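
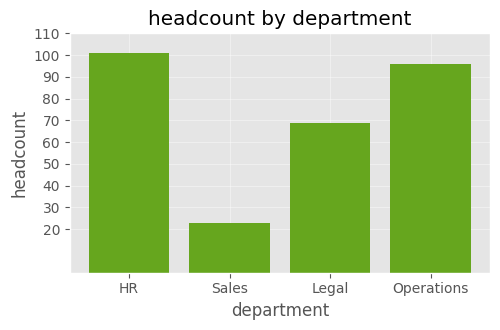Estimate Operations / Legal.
≈ 1.43×

Operations ≈ 100, Legal ≈ 70; 100/70 ≈ 1.43.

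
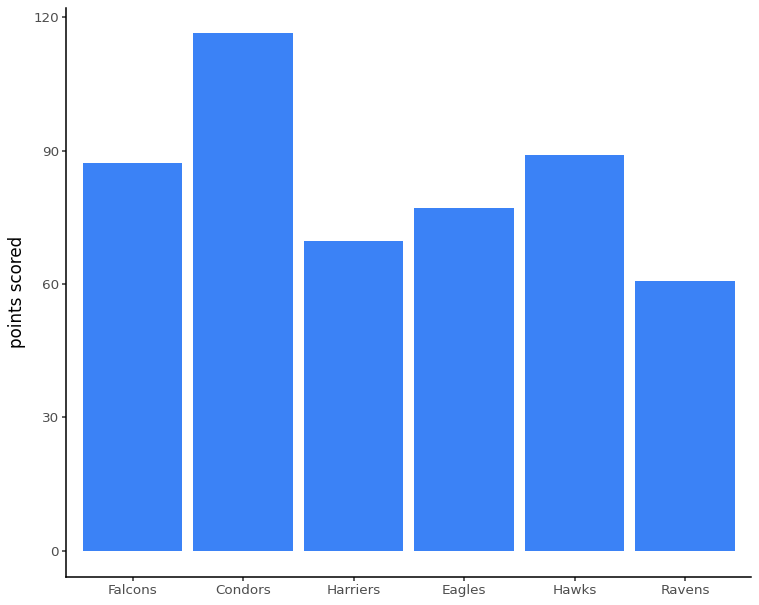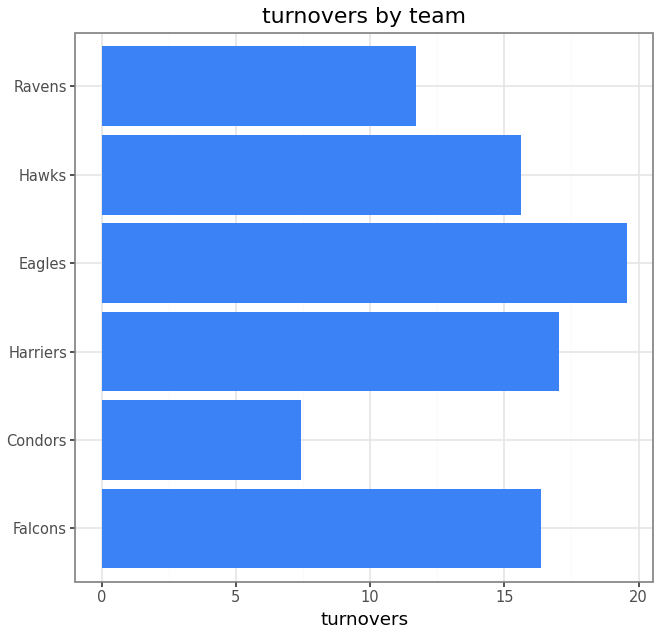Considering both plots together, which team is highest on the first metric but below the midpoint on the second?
Chart 2 median turnovers ≈ 16; below-median teams: Condors, Hawks, Ravens. Among those, Condors has the highest points scored (≈ 120).

Condors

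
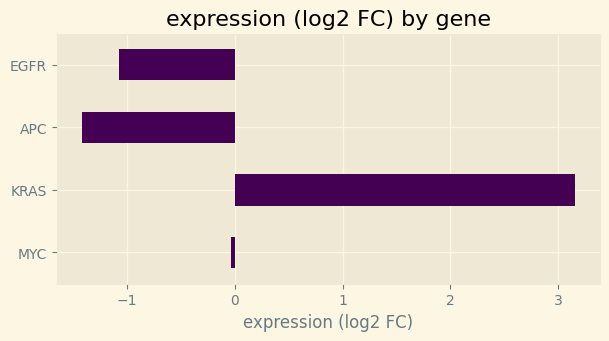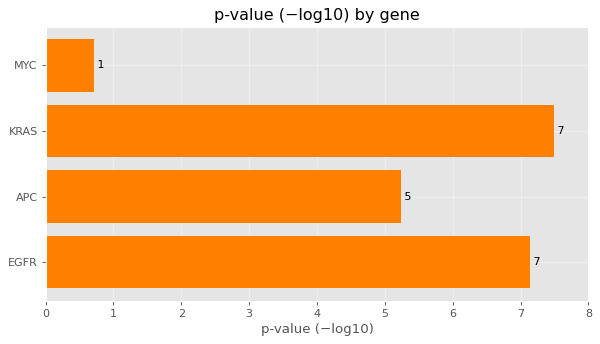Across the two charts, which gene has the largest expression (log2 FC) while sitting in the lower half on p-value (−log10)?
MYC

Chart 2 median p-value (−log10) ≈ 6; below-median genes: MYC, APC. Among those, MYC has the highest expression (log2 FC) (≈ 0).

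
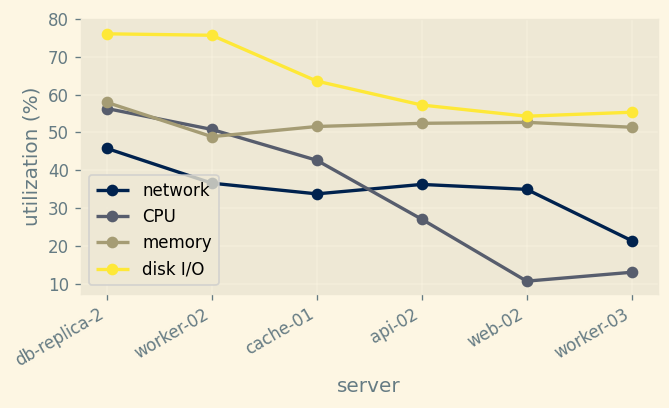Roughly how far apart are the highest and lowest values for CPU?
≈ 50

Max db-replica-2 ≈ 60, min web-02 ≈ 10; range ≈ 50.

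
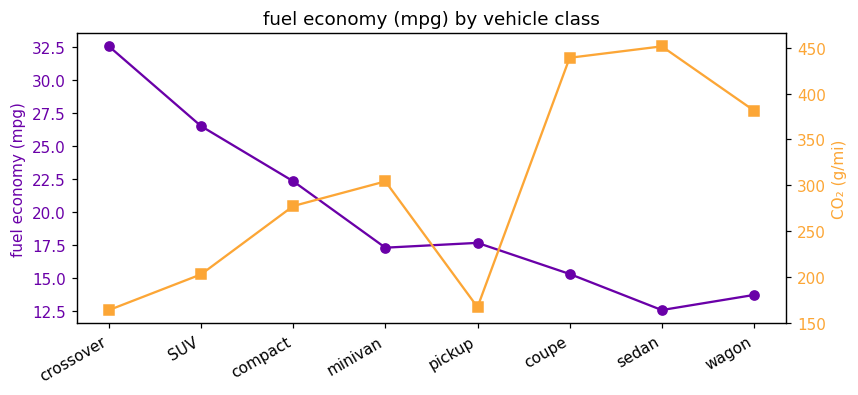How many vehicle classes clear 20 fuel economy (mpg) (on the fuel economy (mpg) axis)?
3

Above 20: crossover, SUV, compact.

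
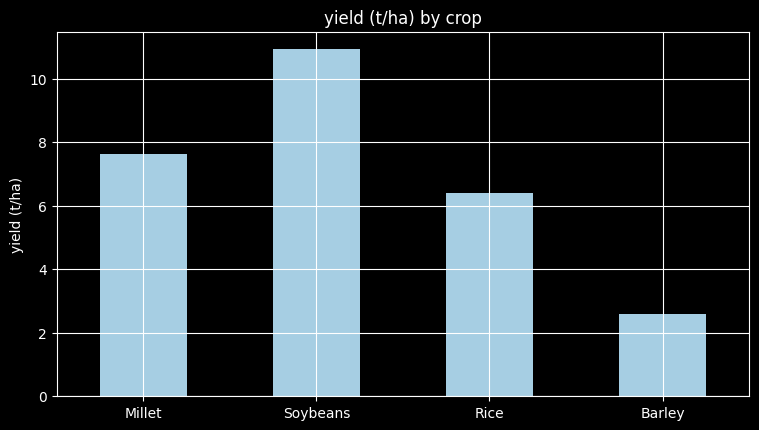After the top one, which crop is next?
Top 3: Soybeans ≈ 11, Millet ≈ 8, Rice ≈ 6.

Millet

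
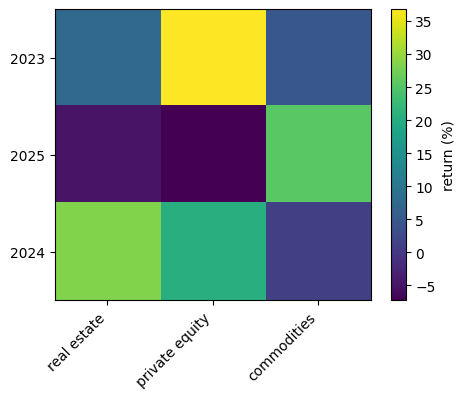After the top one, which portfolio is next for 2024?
private equity

Top 3 for 2024: real estate ≈ 30, private equity ≈ 20, commodities ≈ 0.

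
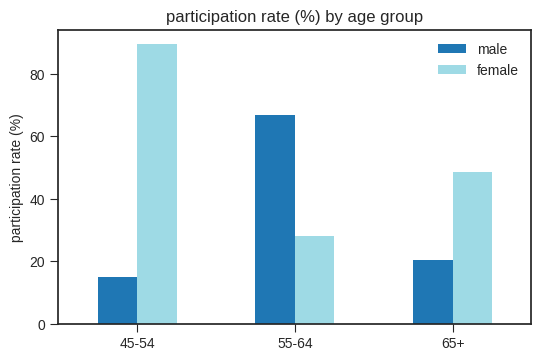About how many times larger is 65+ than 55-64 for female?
≈ 1.67×

65+ ≈ 50, 55-64 ≈ 30; 50/30 ≈ 1.67.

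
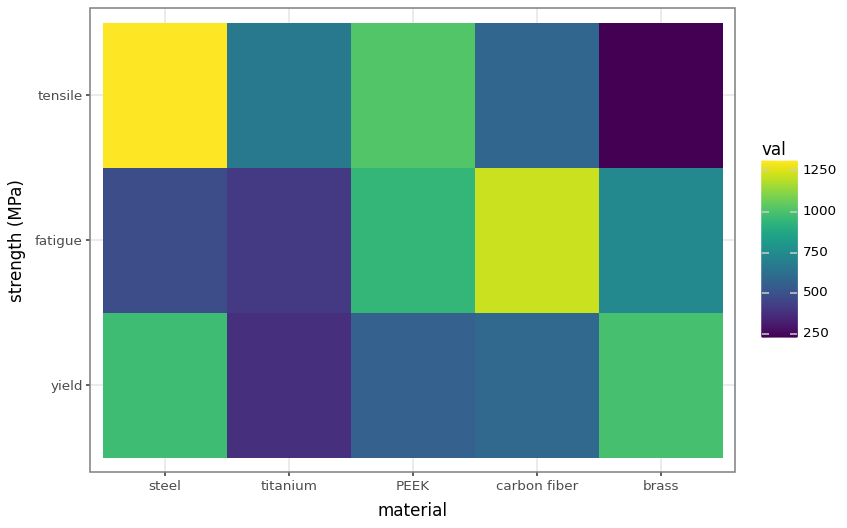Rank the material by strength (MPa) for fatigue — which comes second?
PEEK

Top 3 for fatigue: carbon fiber ≈ 1200, PEEK ≈ 900, brass ≈ 700.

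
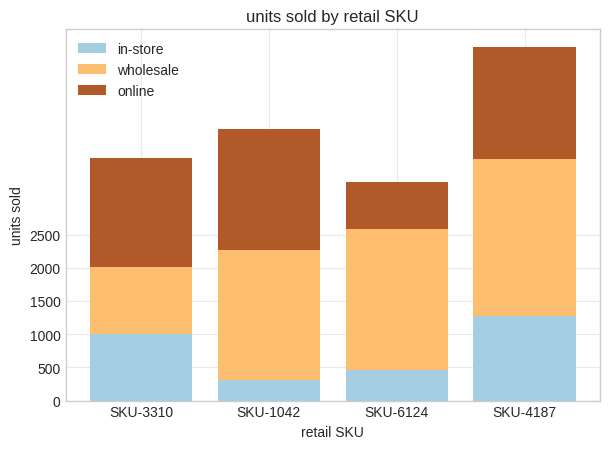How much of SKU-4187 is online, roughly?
online top ≈ 5500, bottom ≈ 3500; segment ≈ 2000.

≈ 2000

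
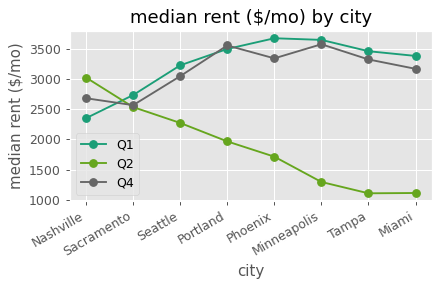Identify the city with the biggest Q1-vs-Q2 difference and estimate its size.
Tampa: Q1 ≈ 3500, Q2 ≈ 1000 → gap ≈ 2500. Next-largest (Minneapolis) is only ≈ 2000.

Tampa, ≈ 2500 $/mo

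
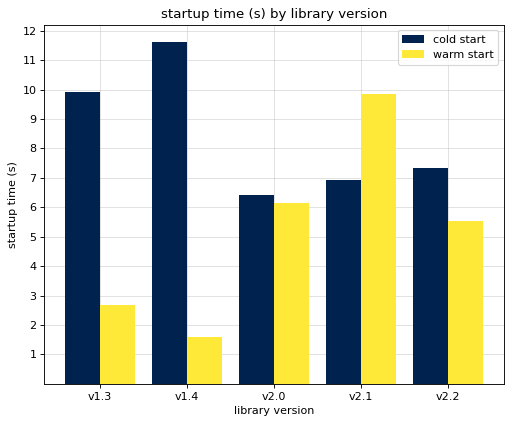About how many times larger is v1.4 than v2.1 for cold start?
≈ 1.71×

v1.4 ≈ 12, v2.1 ≈ 7; 12/7 ≈ 1.71.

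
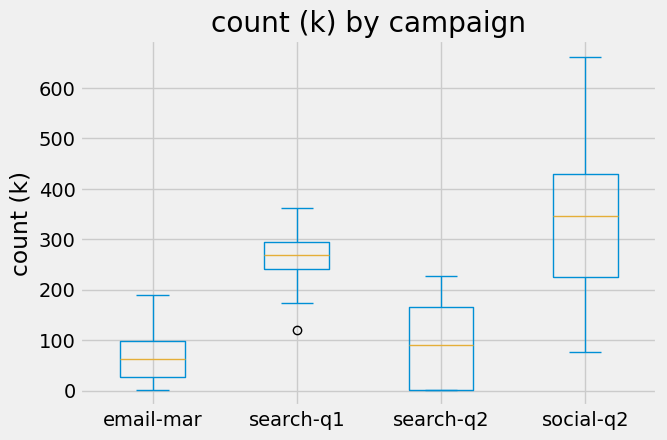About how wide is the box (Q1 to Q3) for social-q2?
Q3 ≈ 425, Q1 ≈ 225; IQR ≈ 200.

≈ 200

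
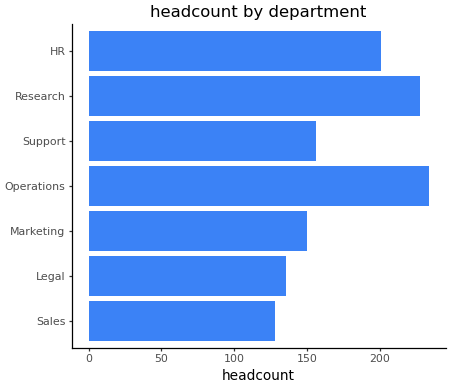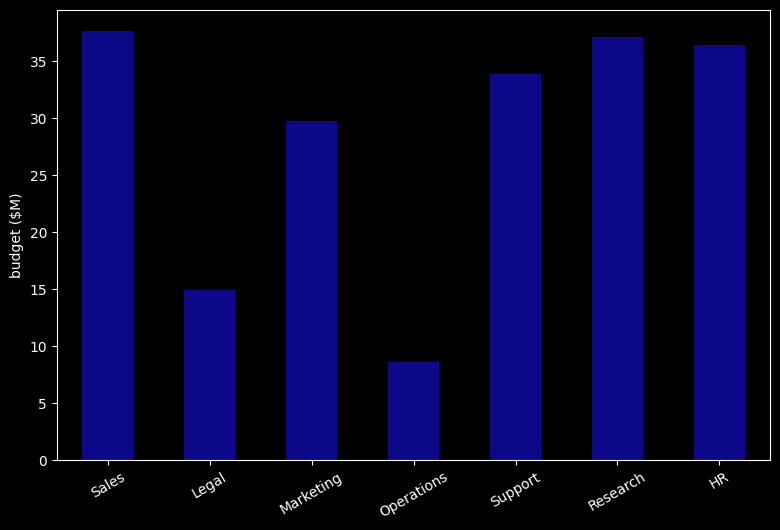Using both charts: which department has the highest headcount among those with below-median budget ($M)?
Chart 2 median budget ($M) ≈ 35; below-median departments: Legal, Marketing, Operations. Among those, Operations has the highest headcount (≈ 225).

Operations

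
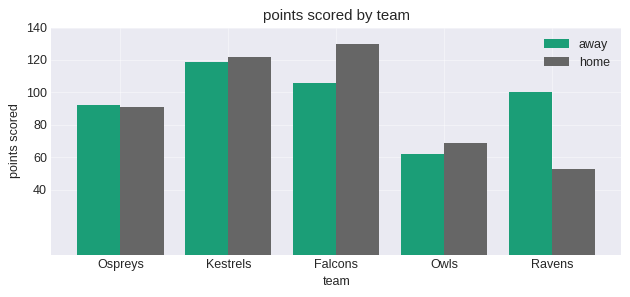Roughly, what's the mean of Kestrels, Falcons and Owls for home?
≈ 100

(120 + 120 + 60) / 3 ≈ 100.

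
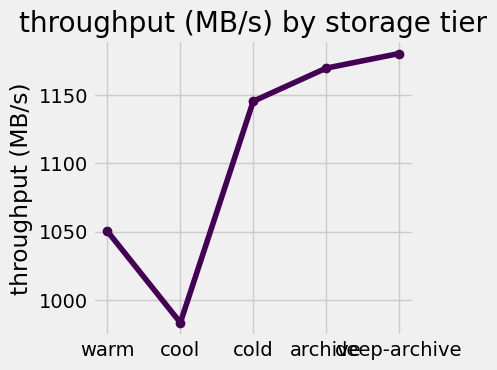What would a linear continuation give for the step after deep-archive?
≈ 1200

Last three: 1140, 1160, 1180 → slope ≈ 20/step → next ≈ 1200.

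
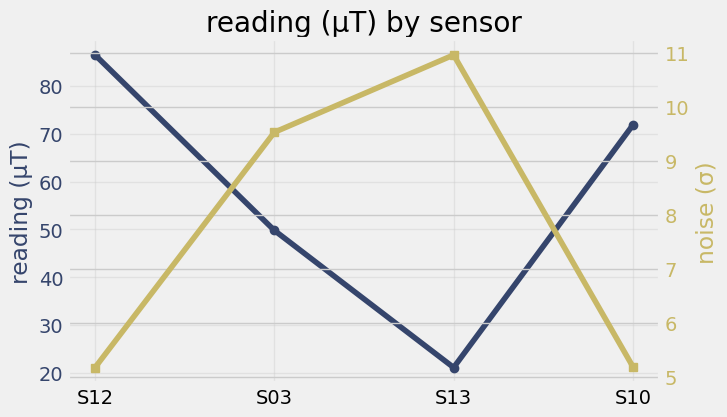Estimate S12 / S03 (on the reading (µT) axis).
≈ 1.8×

S12 ≈ 90, S03 ≈ 50; 90/50 ≈ 1.8.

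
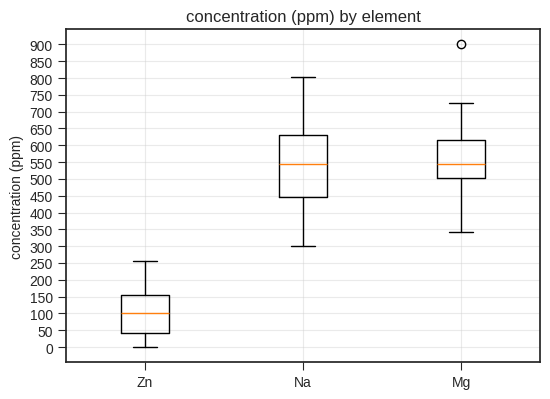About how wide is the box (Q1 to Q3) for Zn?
≈ 100

Q3 ≈ 150, Q1 ≈ 50; IQR ≈ 100.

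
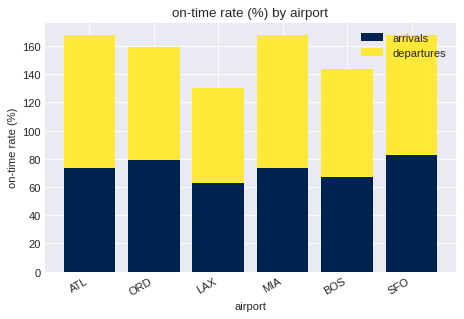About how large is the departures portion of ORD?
departures top ≈ 160, bottom ≈ 80; segment ≈ 80.

≈ 80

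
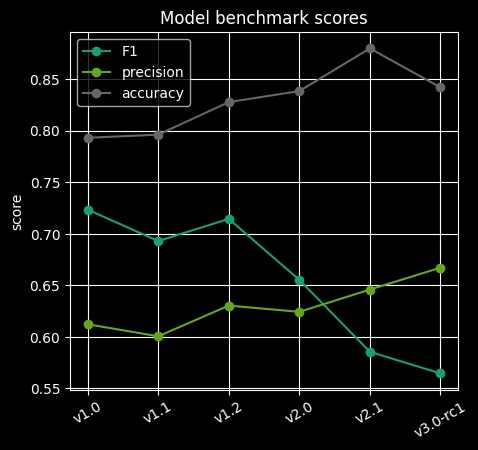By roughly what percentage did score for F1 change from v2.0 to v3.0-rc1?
≈ -15.4%

v2.0 ≈ 0.65, v3.0-rc1 ≈ 0.55; (0.55 − 0.65) / 0.65 ≈ -15.4%.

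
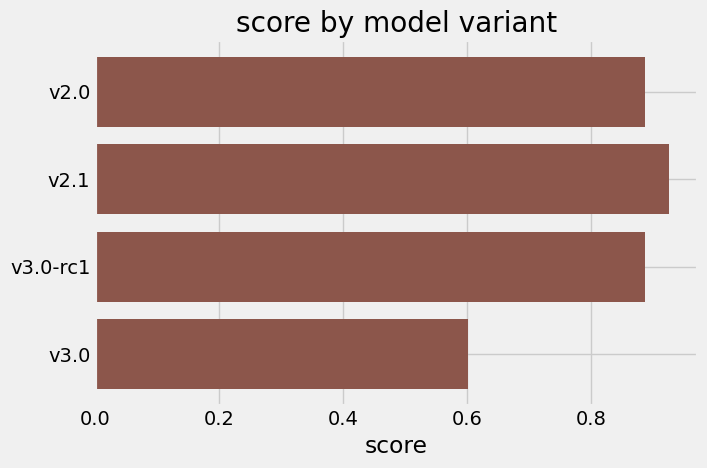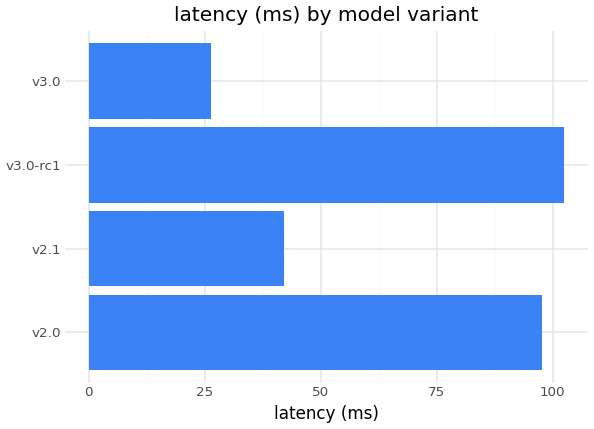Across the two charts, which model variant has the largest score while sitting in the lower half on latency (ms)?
v2.1

Chart 2 median latency (ms) ≈ 70; below-median model variants: v2.1, v3.0. Among those, v2.1 has the highest score (≈ 0.9).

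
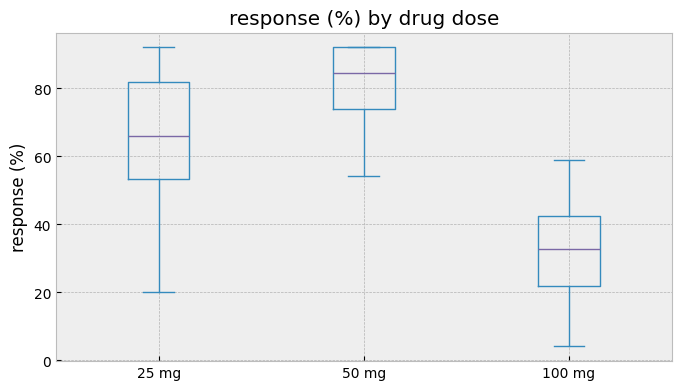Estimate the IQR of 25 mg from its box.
≈ 25

Q3 ≈ 80, Q1 ≈ 55; IQR ≈ 25.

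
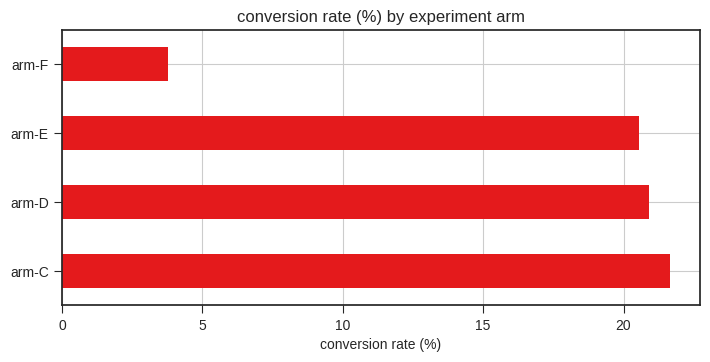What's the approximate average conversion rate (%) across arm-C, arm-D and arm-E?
≈ 21

(22 + 20 + 20) / 3 ≈ 21.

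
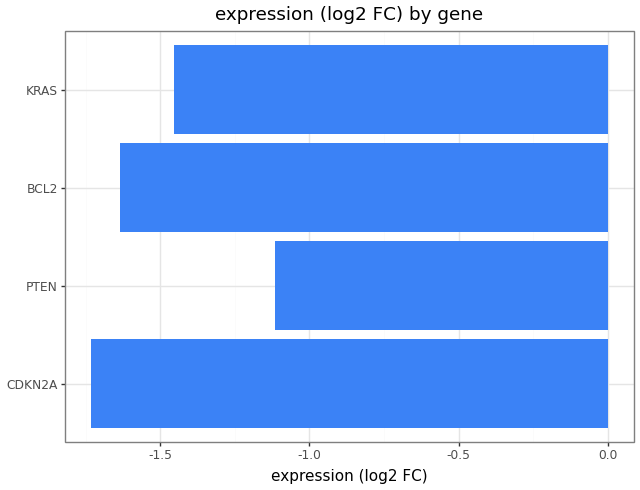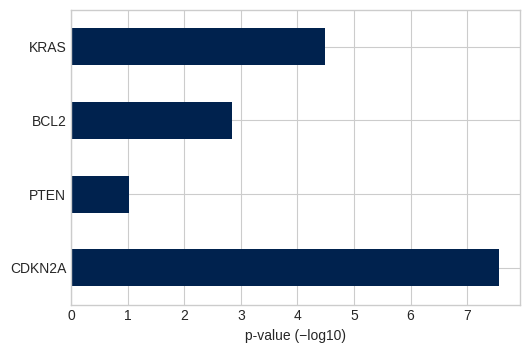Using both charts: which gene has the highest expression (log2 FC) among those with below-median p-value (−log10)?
PTEN

Chart 2 median p-value (−log10) ≈ 4; below-median genes: PTEN, BCL2. Among those, PTEN has the highest expression (log2 FC) (≈ -1).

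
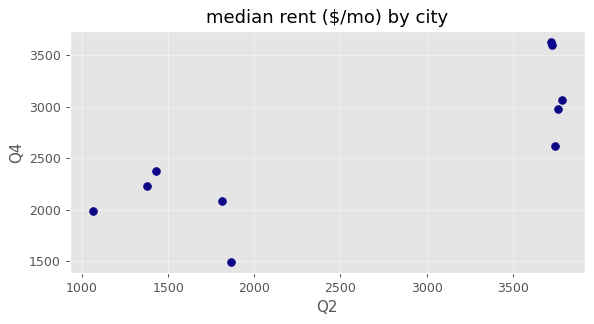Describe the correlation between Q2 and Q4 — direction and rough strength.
positive, strong

Points are positively correlated; strong (|r| ≈ 0.8).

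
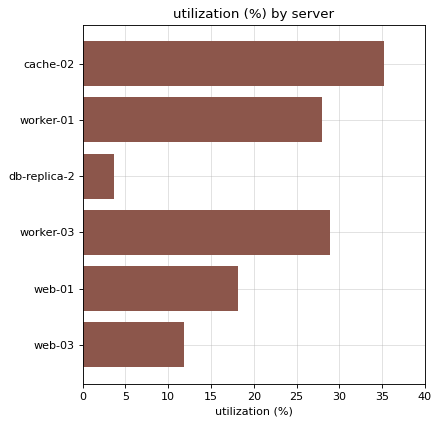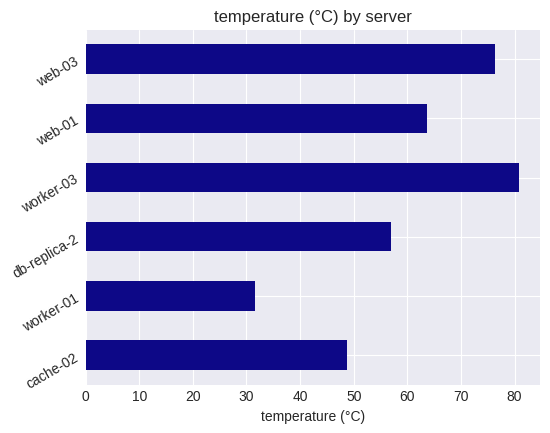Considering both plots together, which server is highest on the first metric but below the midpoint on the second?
Chart 2 median temperature (°C) ≈ 60; below-median servers: cache-02, worker-01, db-replica-2. Among those, cache-02 has the highest utilization (%) (≈ 35).

cache-02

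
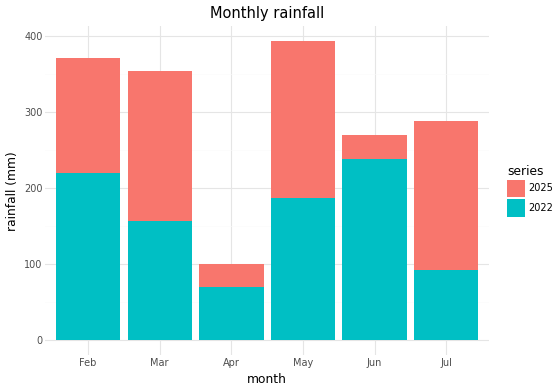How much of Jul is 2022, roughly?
≈ 100

2022 top ≈ 100, bottom ≈ 0; segment ≈ 100.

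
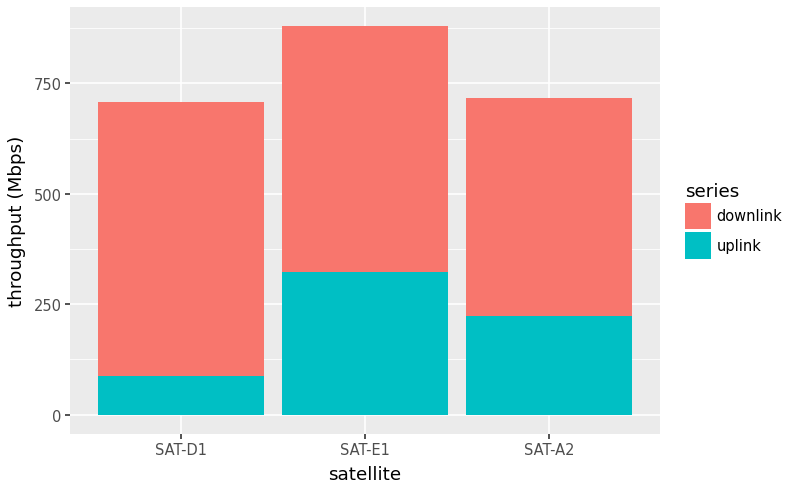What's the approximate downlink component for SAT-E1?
≈ 600

downlink top ≈ 900, bottom ≈ 300; segment ≈ 600.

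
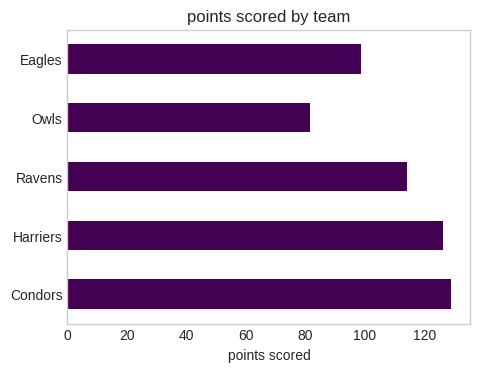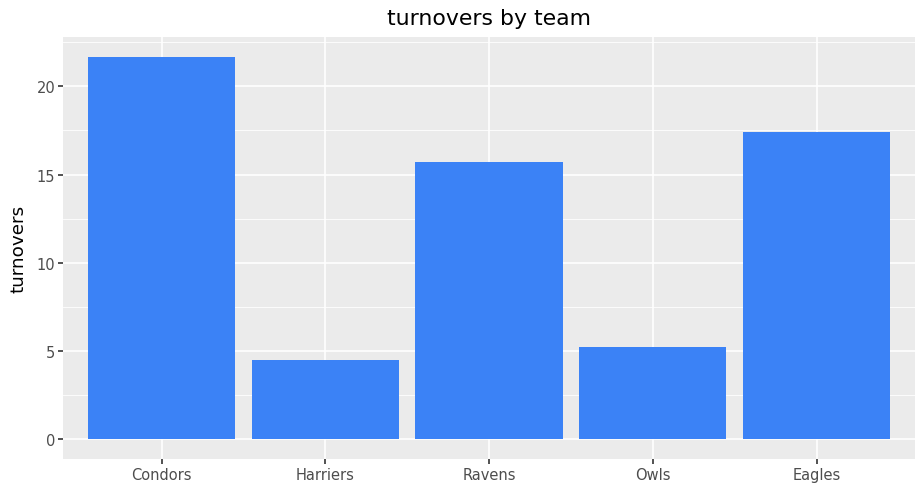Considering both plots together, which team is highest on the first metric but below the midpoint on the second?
Chart 2 median turnovers ≈ 16; below-median teams: Harriers, Owls. Among those, Harriers has the highest points scored (≈ 120).

Harriers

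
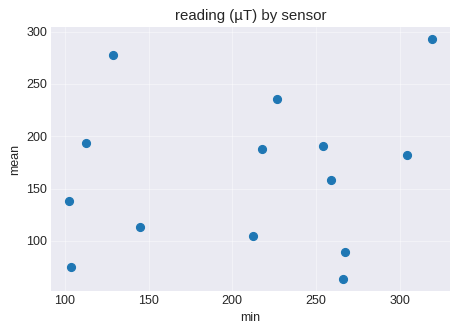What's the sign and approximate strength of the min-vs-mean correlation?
Points are roughly uncorrelated; weak (|r| ≈ 0.2).

no clear correlation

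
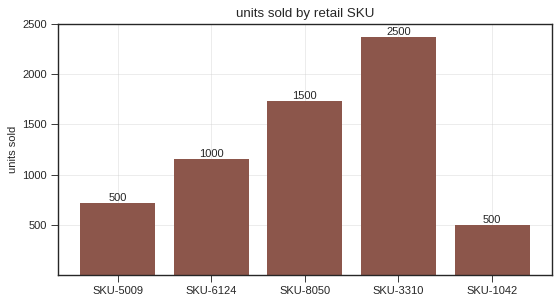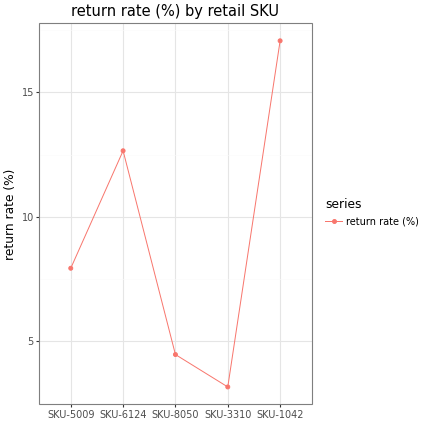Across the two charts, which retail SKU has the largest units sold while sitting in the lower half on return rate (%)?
SKU-3310

Chart 2 median return rate (%) ≈ 8; below-median retail SKUs: SKU-8050, SKU-3310. Among those, SKU-3310 has the highest units sold (≈ 2500).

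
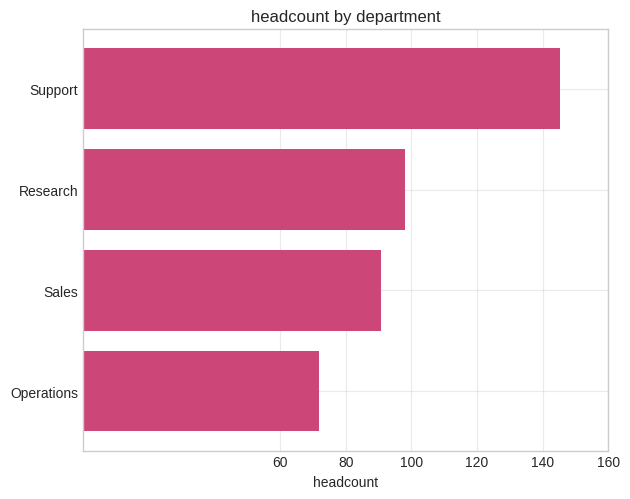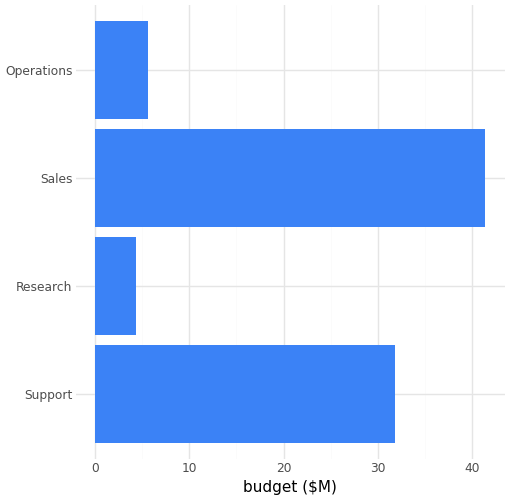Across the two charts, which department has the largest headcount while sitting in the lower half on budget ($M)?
Chart 2 median budget ($M) ≈ 20; below-median departments: Research, Operations. Among those, Research has the highest headcount (≈ 100).

Research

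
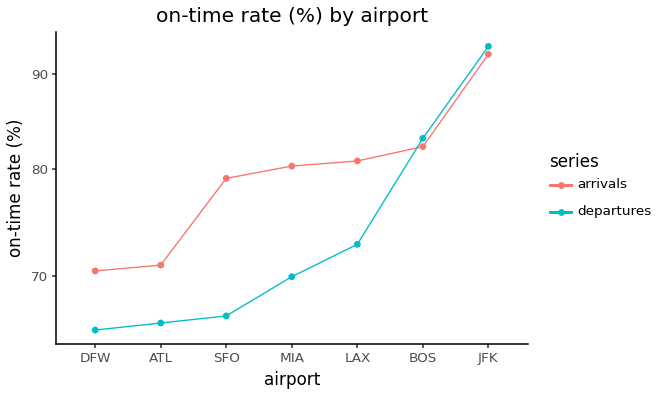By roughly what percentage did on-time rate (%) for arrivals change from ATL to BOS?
ATL ≈ 70, BOS ≈ 80; (80 − 70) / 70 ≈ +14.3%.

≈ +14.3%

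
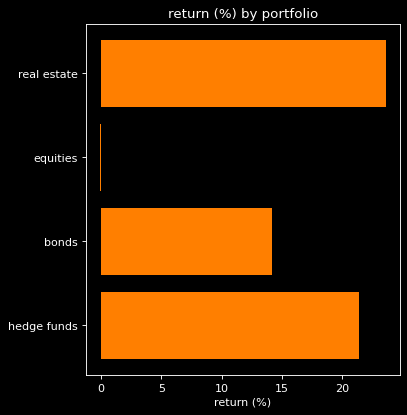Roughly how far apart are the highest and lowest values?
≈ 24

Max real estate ≈ 24, min equities ≈ 0; range ≈ 24.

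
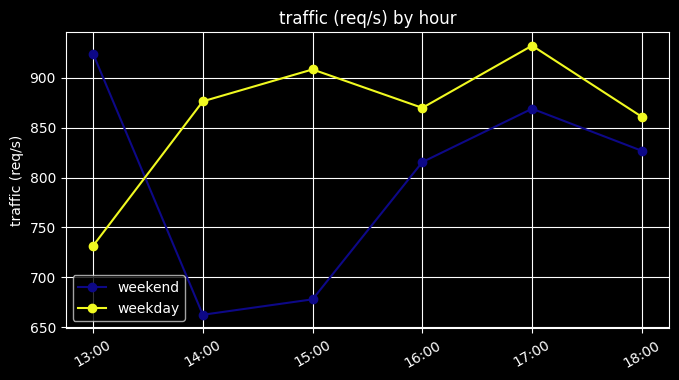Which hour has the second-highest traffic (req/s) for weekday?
Top 3 for weekday: 17:00 ≈ 925, 15:00 ≈ 900, 14:00 ≈ 875.

15:00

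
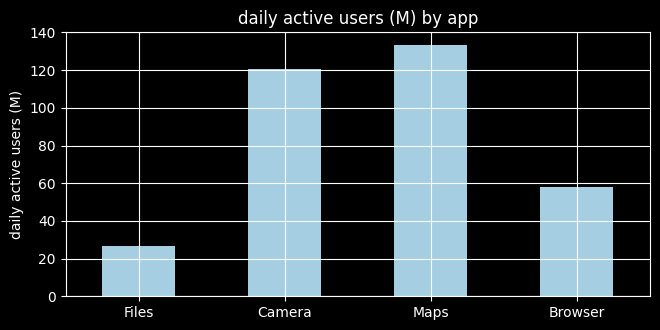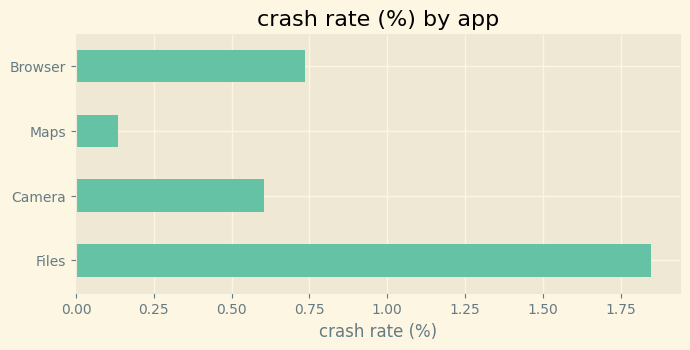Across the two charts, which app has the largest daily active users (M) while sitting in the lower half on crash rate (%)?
Maps

Chart 2 median crash rate (%) ≈ 0.6; below-median apps: Camera, Maps. Among those, Maps has the highest daily active users (M) (≈ 140).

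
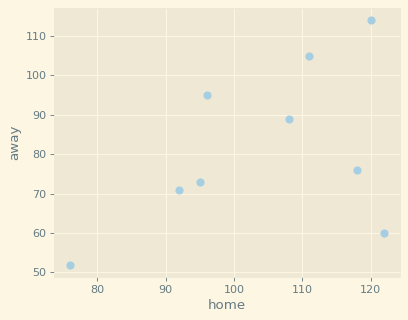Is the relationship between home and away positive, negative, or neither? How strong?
positive, moderate

Points are positively correlated; moderate (|r| ≈ 0.5).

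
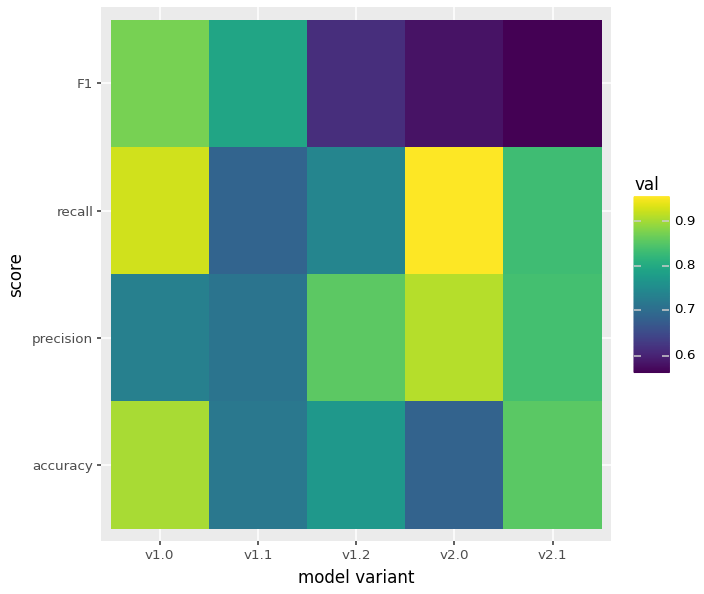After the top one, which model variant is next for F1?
v1.1

Top 3 for F1: v1.0 ≈ 0.90, v1.1 ≈ 0.80, v1.2 ≈ 0.60.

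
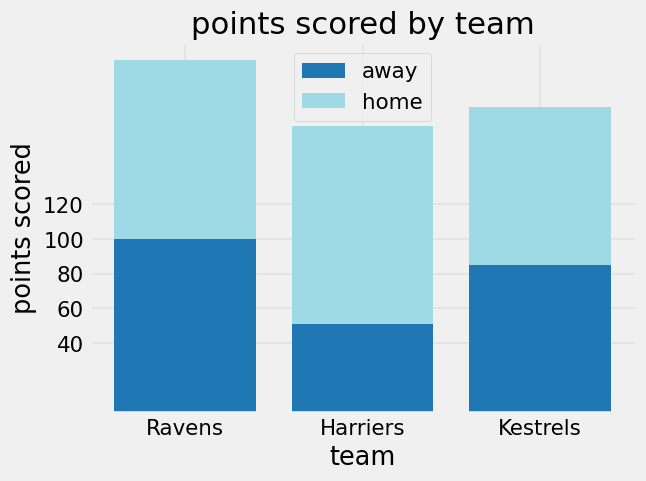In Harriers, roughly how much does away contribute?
away top ≈ 60, bottom ≈ 0; segment ≈ 60.

≈ 60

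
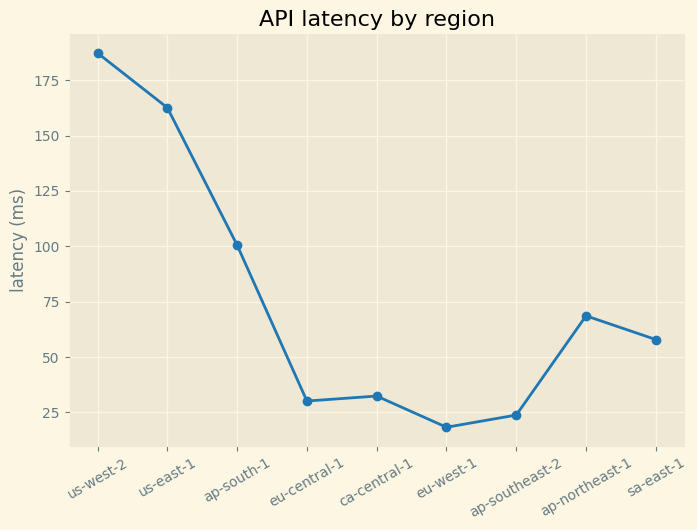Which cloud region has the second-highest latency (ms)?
us-east-1

Top 3: us-west-2 ≈ 180, us-east-1 ≈ 160, ap-south-1 ≈ 100.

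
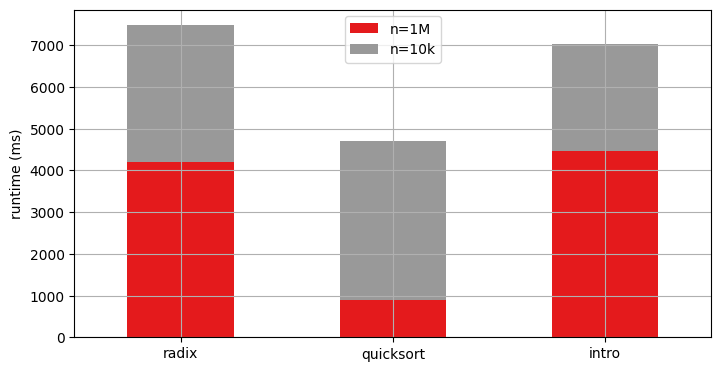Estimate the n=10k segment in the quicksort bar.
≈ 4000

n=10k top ≈ 5000, bottom ≈ 1000; segment ≈ 4000.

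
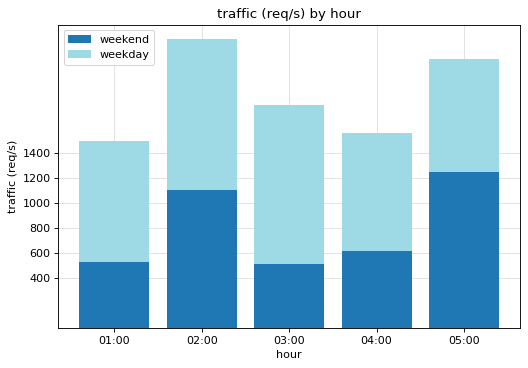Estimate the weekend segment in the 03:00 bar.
≈ 600

weekend top ≈ 600, bottom ≈ 0; segment ≈ 600.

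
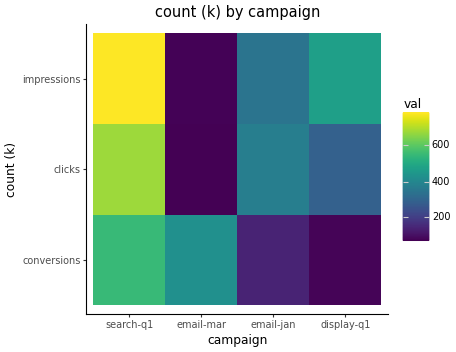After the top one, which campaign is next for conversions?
Top 3 for conversions: search-q1 ≈ 500, email-mar ≈ 400, email-jan ≈ 100.

email-mar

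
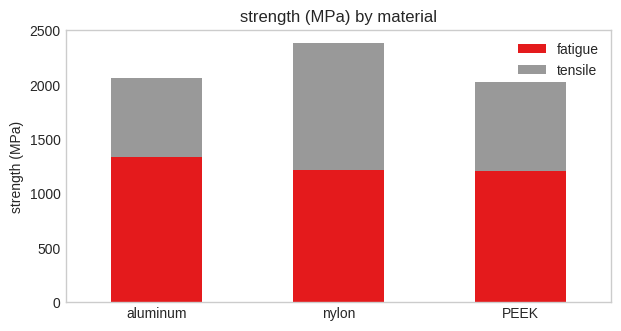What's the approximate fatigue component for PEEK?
≈ 1200

fatigue top ≈ 1200, bottom ≈ 0; segment ≈ 1200.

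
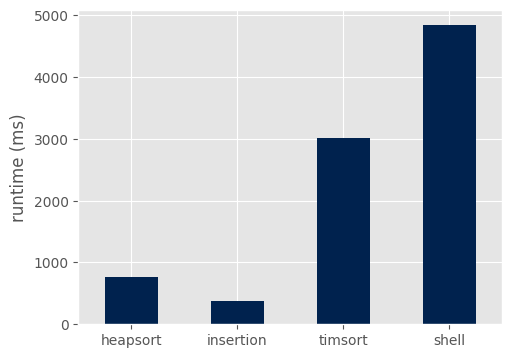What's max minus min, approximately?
≈ 4500

Max shell ≈ 5000, min insertion ≈ 500; range ≈ 4500.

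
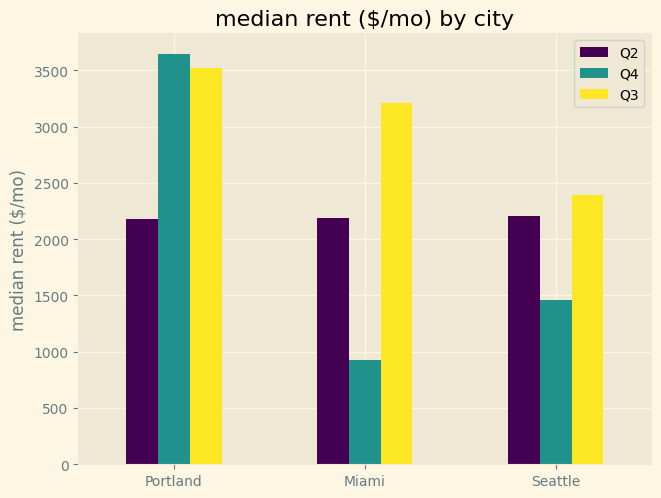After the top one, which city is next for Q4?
Top 3 for Q4: Portland ≈ 3500, Seattle ≈ 1500, Miami ≈ 1000.

Seattle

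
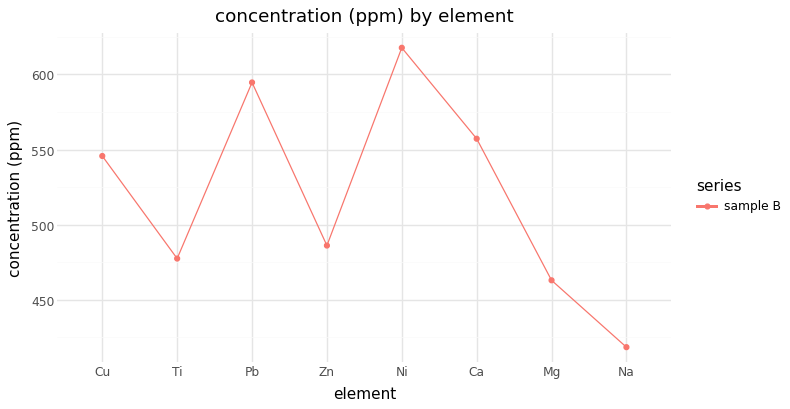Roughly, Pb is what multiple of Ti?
Pb ≈ 600, Ti ≈ 480; 600/480 ≈ 1.25.

≈ 1.25×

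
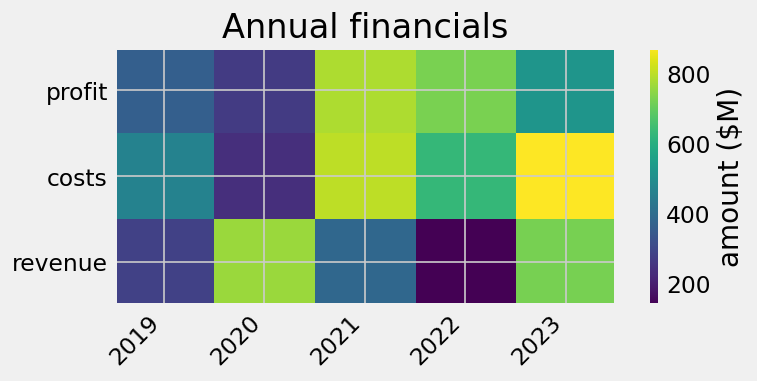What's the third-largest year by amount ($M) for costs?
Top 4 for costs: 2023 ≈ 900, 2021 ≈ 800, 2022 ≈ 600, 2019 ≈ 500.

2022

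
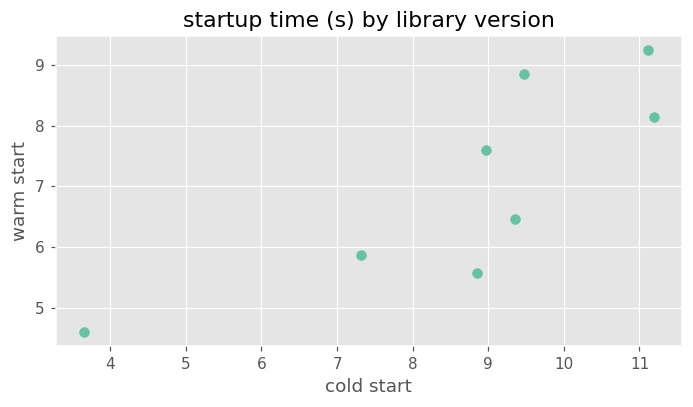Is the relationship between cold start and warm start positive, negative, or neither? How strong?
positive, strong

Points are positively correlated; strong (|r| ≈ 0.8).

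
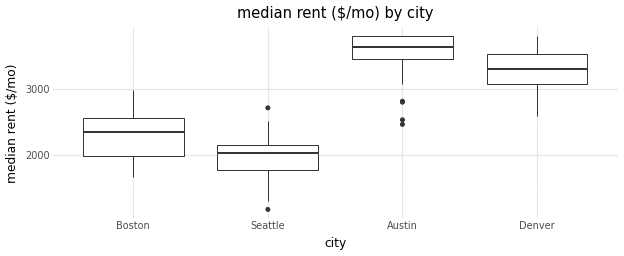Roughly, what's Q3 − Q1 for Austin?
≈ 400

Q3 ≈ 3800, Q1 ≈ 3400; IQR ≈ 400.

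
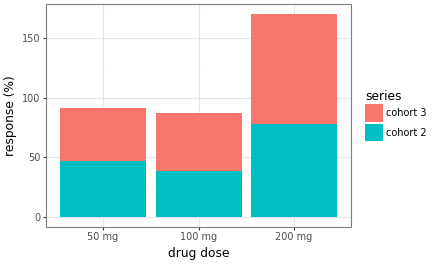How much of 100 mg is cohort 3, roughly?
≈ 40

cohort 3 top ≈ 80, bottom ≈ 40; segment ≈ 40.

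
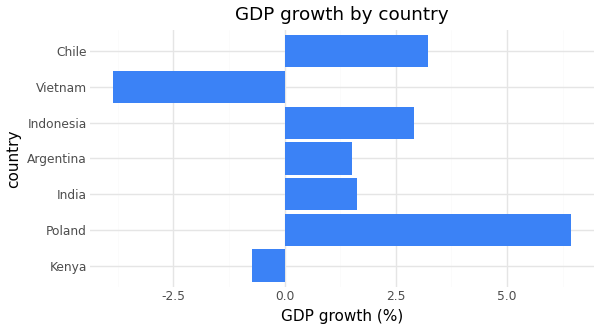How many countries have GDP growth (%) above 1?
Above 1: Poland, India, Argentina, Indonesia, Chile.

5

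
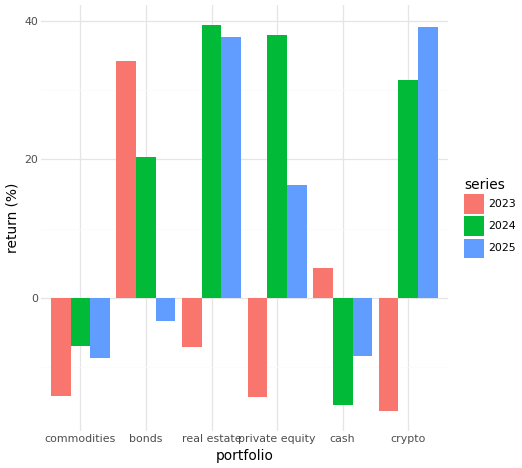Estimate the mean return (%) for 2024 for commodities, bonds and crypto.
(-5 + 20 + 30) / 3 ≈ 15.

≈ 15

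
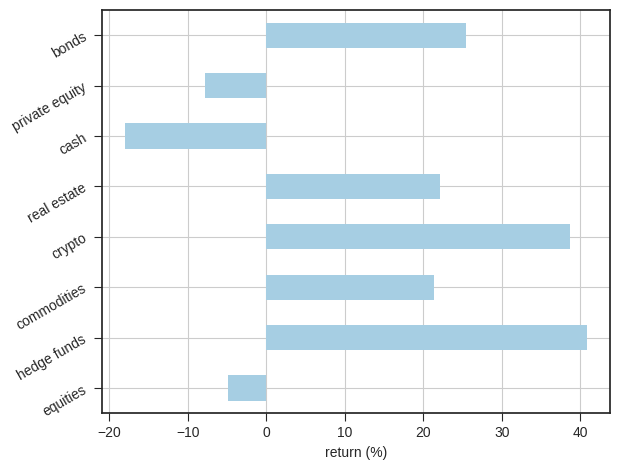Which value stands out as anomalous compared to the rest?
cash

cash ≈ -20; the rest sit between ≈ -10 and ≈ 40.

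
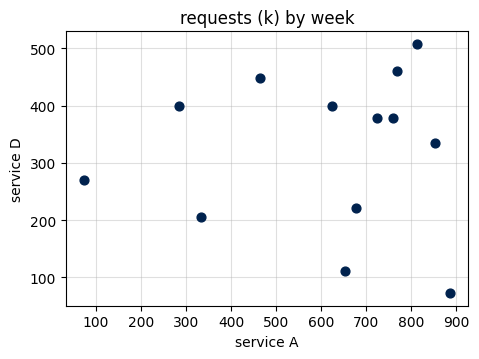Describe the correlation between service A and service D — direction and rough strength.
no clear correlation

Points are roughly uncorrelated; weak (|r| ≈ 0.0).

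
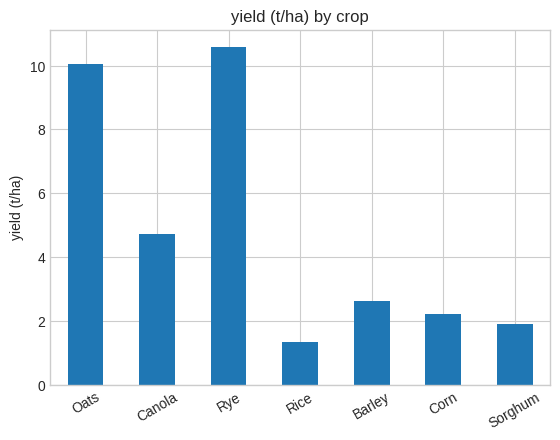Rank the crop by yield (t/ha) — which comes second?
Oats

Top 3: Rye ≈ 11, Oats ≈ 10, Canola ≈ 5.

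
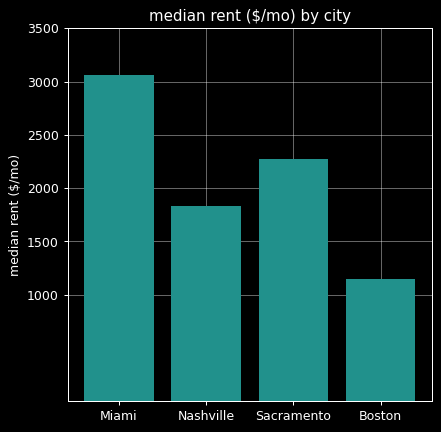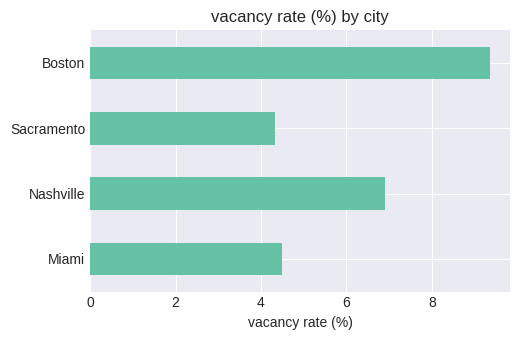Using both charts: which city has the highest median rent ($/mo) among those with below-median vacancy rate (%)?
Miami

Chart 2 median vacancy rate (%) ≈ 6; below-median cities: Miami, Sacramento. Among those, Miami has the highest median rent ($/mo) (≈ 3000).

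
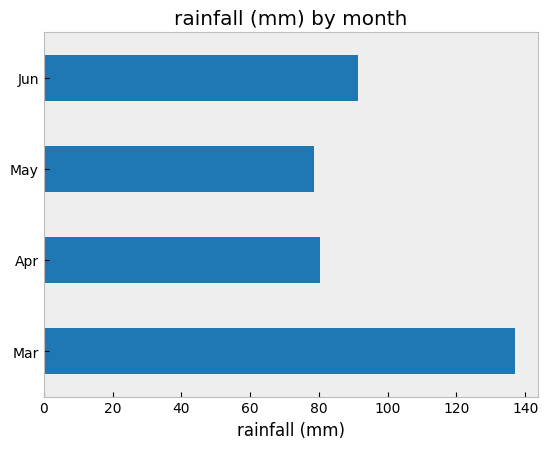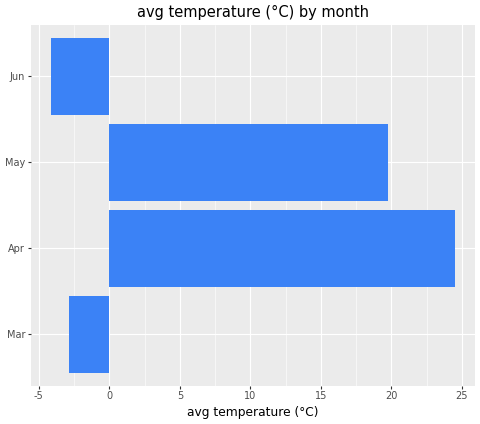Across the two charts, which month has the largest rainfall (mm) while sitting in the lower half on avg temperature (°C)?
Mar

Chart 2 median avg temperature (°C) ≈ 10; below-median months: Mar, Jun. Among those, Mar has the highest rainfall (mm) (≈ 140).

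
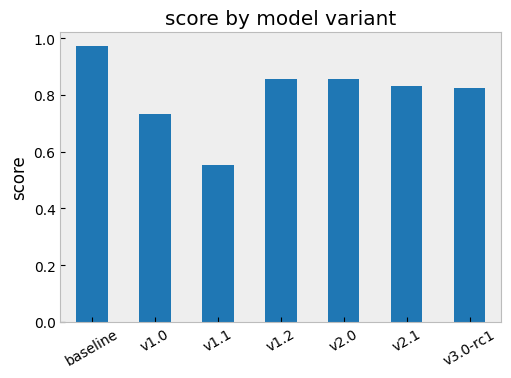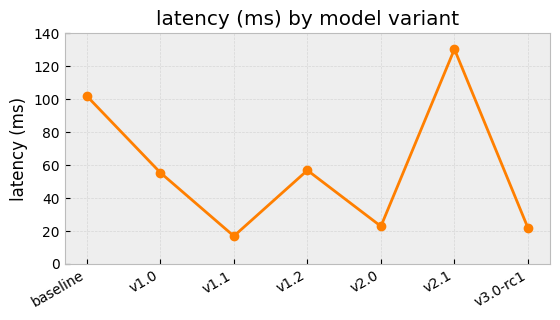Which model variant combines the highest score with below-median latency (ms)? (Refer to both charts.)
Chart 2 median latency (ms) ≈ 60; below-median model variants: v1.1, v2.0, v3.0-rc1. Among those, v2.0 has the highest score (≈ 0.9).

v2.0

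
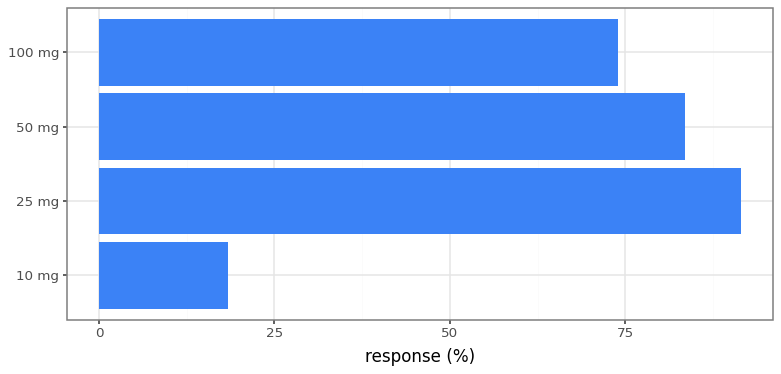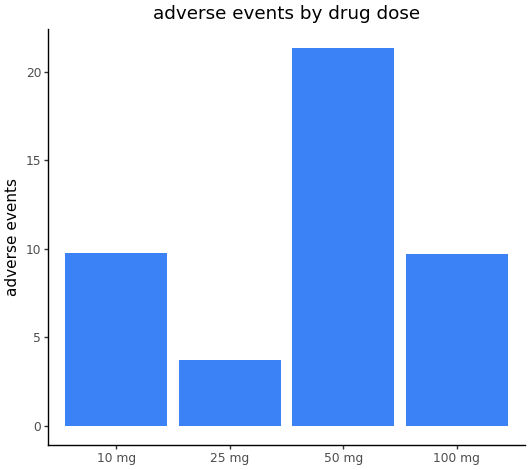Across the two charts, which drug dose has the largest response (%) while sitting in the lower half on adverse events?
25 mg

Chart 2 median adverse events ≈ 10; below-median drug doses: 25 mg, 100 mg. Among those, 25 mg has the highest response (%) (≈ 90).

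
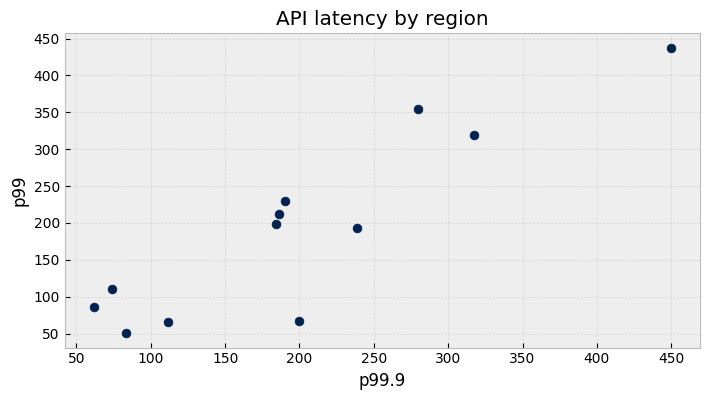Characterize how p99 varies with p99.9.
positive, strong

Points are positively correlated; strong (|r| ≈ 0.9).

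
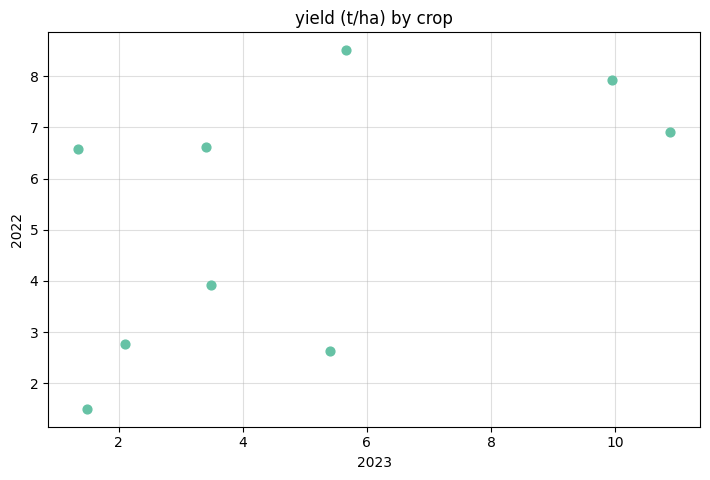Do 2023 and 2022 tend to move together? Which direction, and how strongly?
positive, moderate

Points are positively correlated; moderate (|r| ≈ 0.5).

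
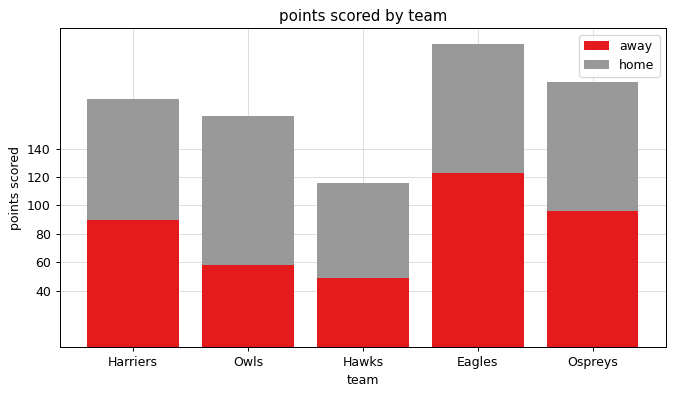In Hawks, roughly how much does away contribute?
away top ≈ 40, bottom ≈ 0; segment ≈ 40.

≈ 40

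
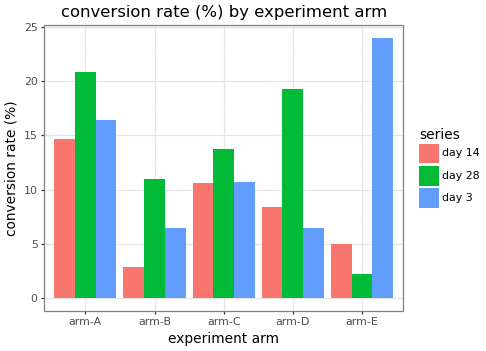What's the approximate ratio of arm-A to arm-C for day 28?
≈ 1.43×

arm-A ≈ 20, arm-C ≈ 14; 20/14 ≈ 1.43.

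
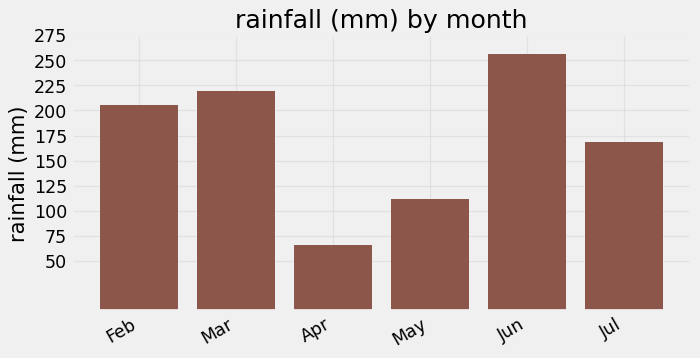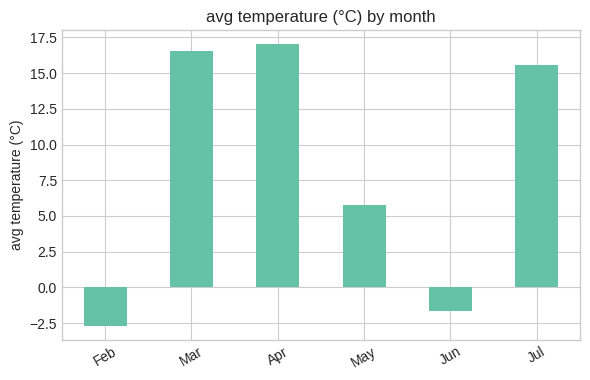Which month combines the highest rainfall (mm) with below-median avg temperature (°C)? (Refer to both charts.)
Jun

Chart 2 median avg temperature (°C) ≈ 10; below-median months: Feb, May, Jun. Among those, Jun has the highest rainfall (mm) (≈ 250).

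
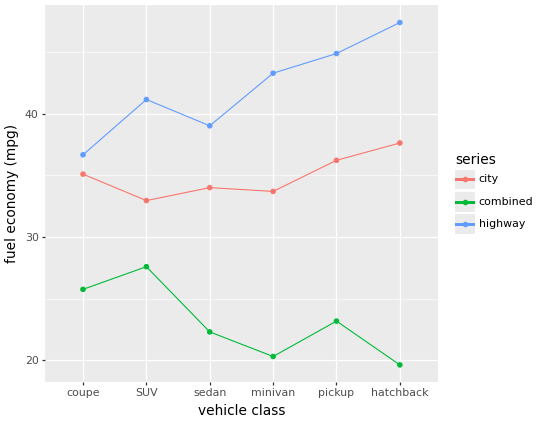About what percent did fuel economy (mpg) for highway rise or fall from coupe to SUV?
coupe ≈ 35, SUV ≈ 40; (40 − 35) / 35 ≈ +14.3%.

≈ +14.3%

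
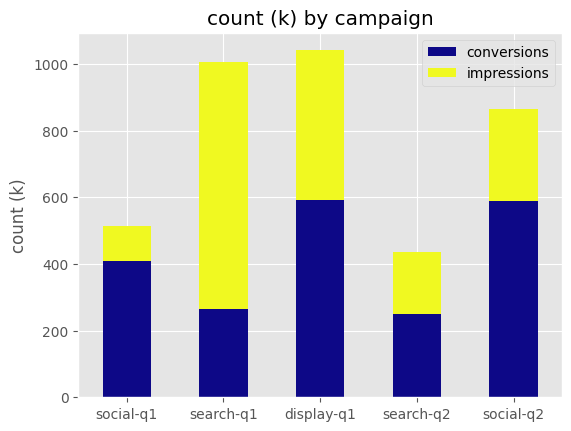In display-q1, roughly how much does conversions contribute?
conversions top ≈ 600, bottom ≈ 0; segment ≈ 600.

≈ 600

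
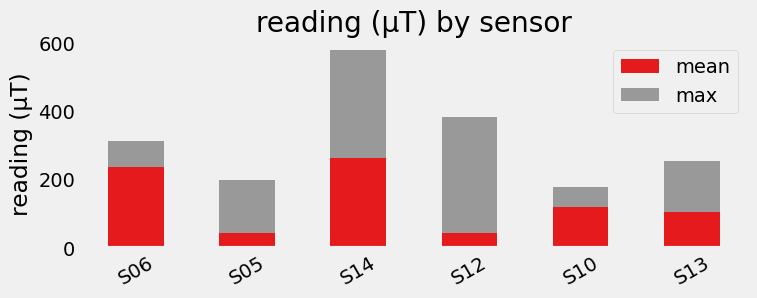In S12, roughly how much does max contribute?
max top ≈ 400, bottom ≈ 50; segment ≈ 350.

≈ 350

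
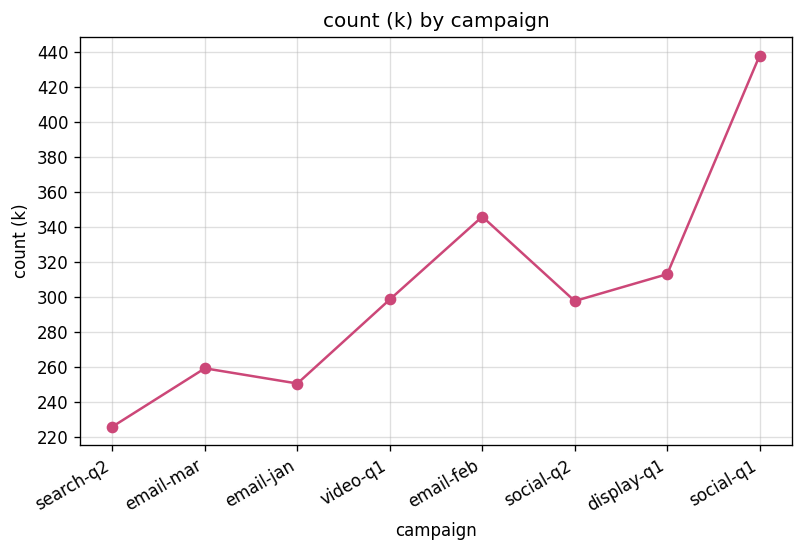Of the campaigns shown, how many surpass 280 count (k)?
5

Above 280: video-q1, email-feb, social-q2, display-q1, social-q1.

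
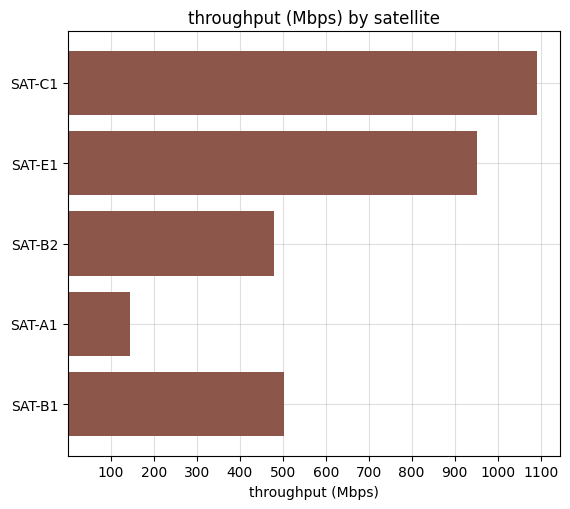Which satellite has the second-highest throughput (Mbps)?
Top 3: SAT-C1 ≈ 1100, SAT-E1 ≈ 1000, SAT-B1 ≈ 500.

SAT-E1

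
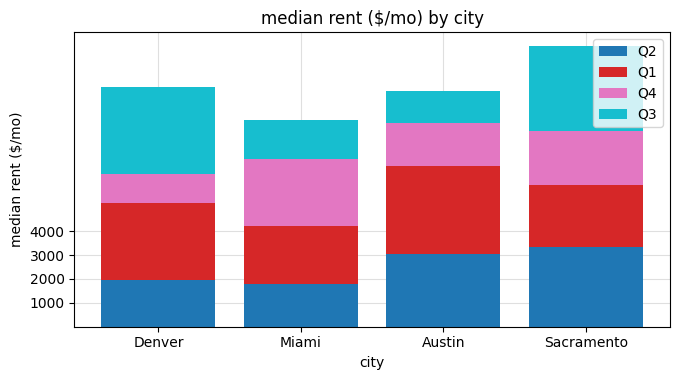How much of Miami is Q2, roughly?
≈ 2000

Q2 top ≈ 2000, bottom ≈ 0; segment ≈ 2000.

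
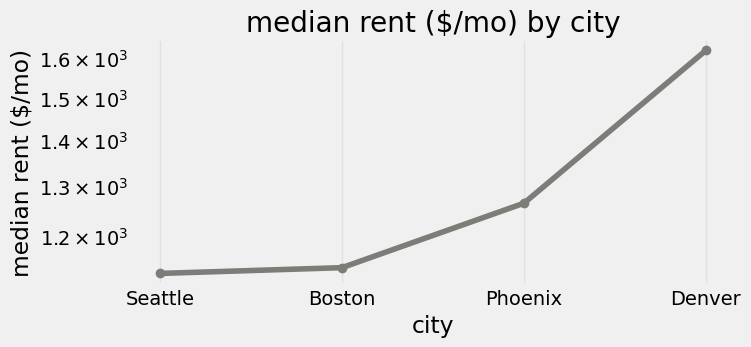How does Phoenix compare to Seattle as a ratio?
Phoenix ≈ 1250, Seattle ≈ 1150; 1250/1150 ≈ 1.09.

≈ 1.09×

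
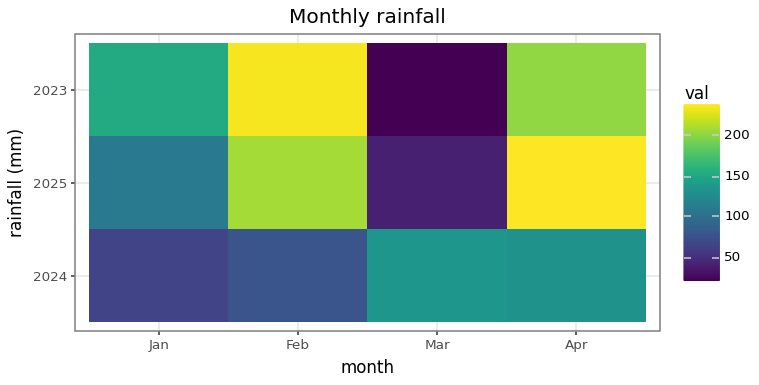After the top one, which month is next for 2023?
Top 3 for 2023: Feb ≈ 240, Apr ≈ 200, Jan ≈ 160.

Apr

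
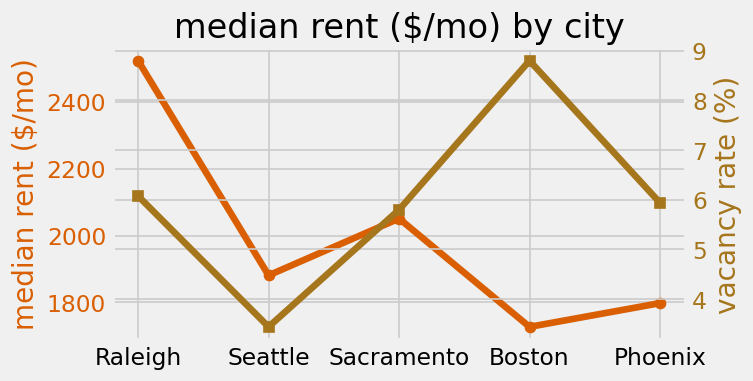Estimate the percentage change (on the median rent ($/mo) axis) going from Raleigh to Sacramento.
≈ -16%

Raleigh ≈ 2500, Sacramento ≈ 2100; (2100 − 2500) / 2500 ≈ -16%.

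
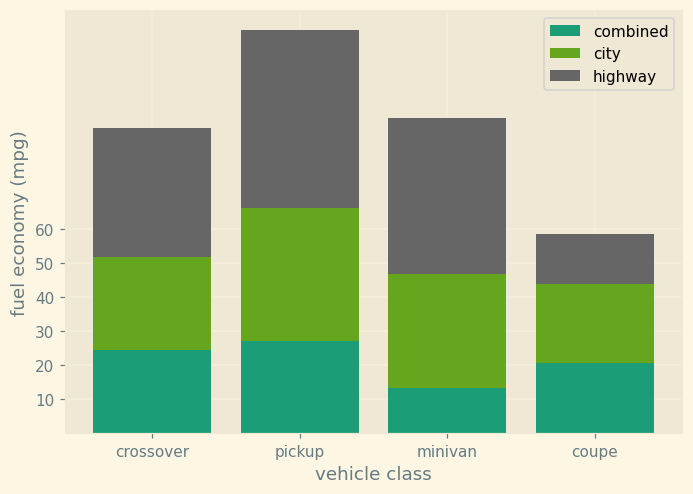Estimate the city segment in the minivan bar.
≈ 40

city top ≈ 50, bottom ≈ 10; segment ≈ 40.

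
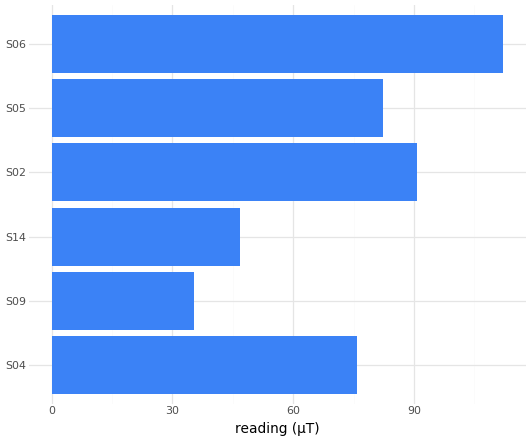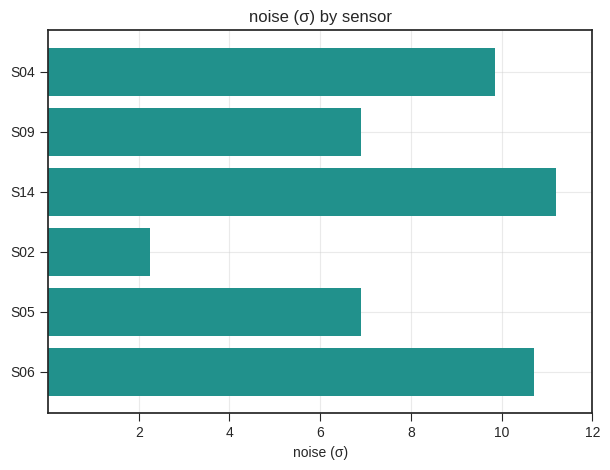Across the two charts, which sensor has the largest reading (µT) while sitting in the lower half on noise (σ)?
S02

Chart 2 median noise (σ) ≈ 8; below-median sensors: S09, S02, S05. Among those, S02 has the highest reading (µT) (≈ 100).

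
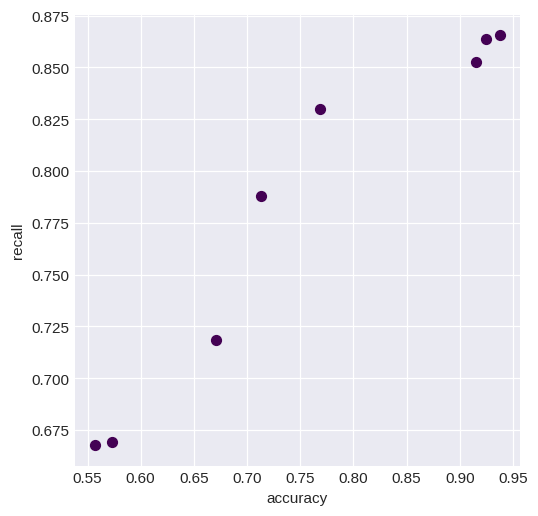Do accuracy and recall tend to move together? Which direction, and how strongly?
Points are positively correlated; strong (|r| ≈ 1.0).

positive, strong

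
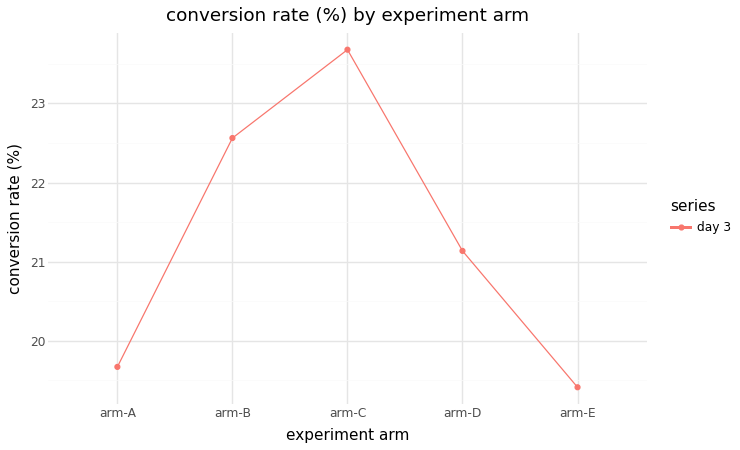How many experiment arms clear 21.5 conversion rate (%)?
Above 21.5: arm-B, arm-C.

2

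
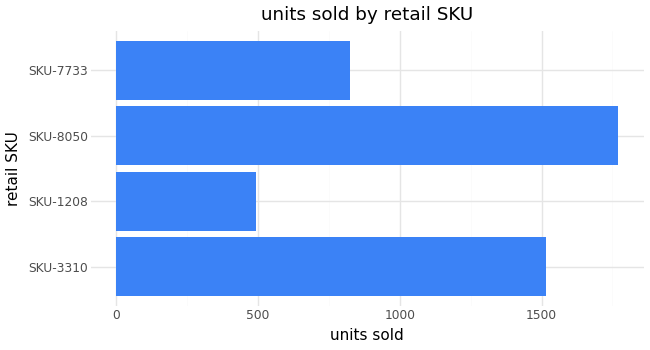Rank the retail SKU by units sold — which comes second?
SKU-3310

Top 3: SKU-8050 ≈ 1800, SKU-3310 ≈ 1600, SKU-7733 ≈ 800.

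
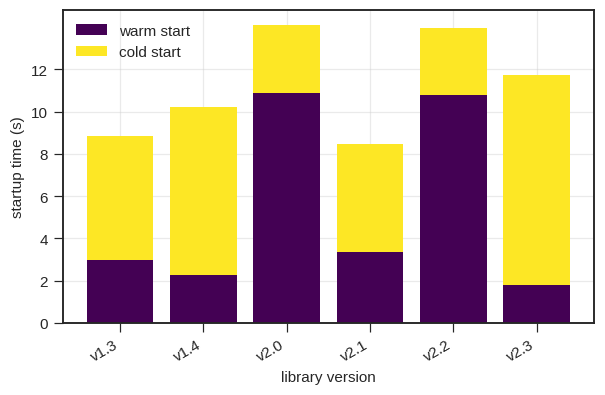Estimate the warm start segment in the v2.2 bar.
warm start top ≈ 10, bottom ≈ 0; segment ≈ 10.

≈ 10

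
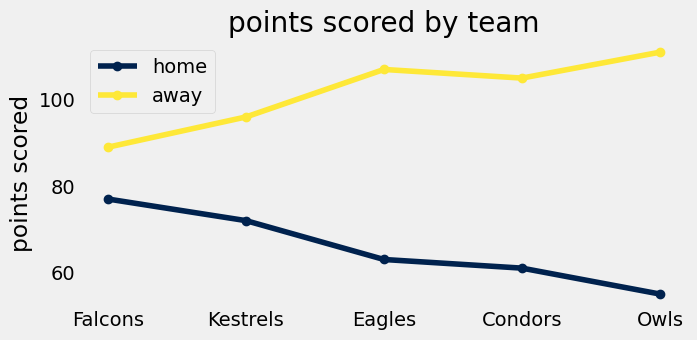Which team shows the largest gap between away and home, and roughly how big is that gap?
Owls, ≈ 55

Owls: away ≈ 110, home ≈ 55 → gap ≈ 55. Next-largest (Condors) is only ≈ 45.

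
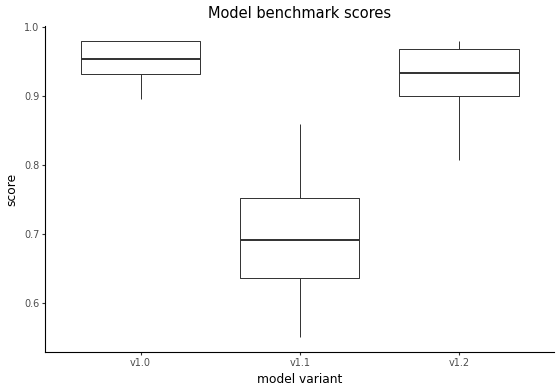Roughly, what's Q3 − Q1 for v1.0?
≈ 0.05

Q3 ≈ 1.00, Q1 ≈ 0.95; IQR ≈ 0.05.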